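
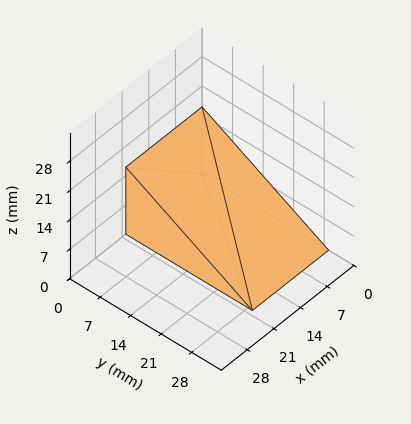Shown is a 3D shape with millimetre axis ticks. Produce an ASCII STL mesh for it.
Reading the render: the shape is a wedge (ramp): 20 × 29 mm base, rising to 16 mm along the y=0 edge and sloping linearly to z=0 at y=29 (dimensions read to the nearest mm from the axis ticks). For the STL, each face is triangulated and given an outward normal.

solid part
  facet normal 0.0000 0.0000 -1.0000
    outer loop
      vertex 20.000 29.000 0.000
      vertex 20.000 0.000 0.000
      vertex 0.000 0.000 0.000
    endloop
  endfacet
  facet normal 0.0000 0.0000 -1.0000
    outer loop
      vertex 0.000 29.000 0.000
      vertex 20.000 29.000 0.000
      vertex 0.000 0.000 0.000
    endloop
  endfacet
  facet normal 0.0000 -1.0000 0.0000
    outer loop
      vertex 0.000 0.000 0.000
      vertex 20.000 0.000 0.000
      vertex 20.000 0.000 16.000
    endloop
  endfacet
  facet normal 0.0000 -1.0000 0.0000
    outer loop
      vertex 0.000 0.000 0.000
      vertex 20.000 0.000 16.000
      vertex 0.000 0.000 16.000
    endloop
  endfacet
  facet normal 0.0000 0.4831 0.8756
    outer loop
      vertex 0.000 0.000 16.000
      vertex 20.000 0.000 16.000
      vertex 20.000 29.000 0.000
    endloop
  endfacet
  facet normal 0.0000 0.4831 0.8756
    outer loop
      vertex 0.000 0.000 16.000
      vertex 20.000 29.000 0.000
      vertex 0.000 29.000 0.000
    endloop
  endfacet
  facet normal -1.0000 0.0000 0.0000
    outer loop
      vertex 0.000 0.000 16.000
      vertex 0.000 29.000 0.000
      vertex 0.000 0.000 0.000
    endloop
  endfacet
  facet normal 1.0000 0.0000 0.0000
    outer loop
      vertex 20.000 0.000 0.000
      vertex 20.000 29.000 0.000
      vertex 20.000 0.000 16.000
    endloop
  endfacet
endsolid part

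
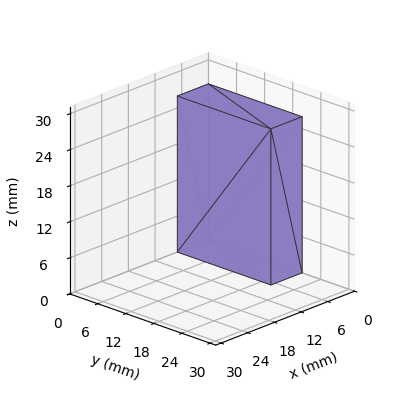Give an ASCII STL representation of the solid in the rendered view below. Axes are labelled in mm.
Reading the render: the shape is a rectangular box, roughly 7 × 20 mm footprint and 26 mm tall (dimensions read to the nearest mm from the axis ticks). For the STL, each face is triangulated and given an outward normal.

solid part
  facet normal 0.0000 0.0000 -1.0000
    outer loop
      vertex 7.00 20.00 0.00
      vertex 7.00 0.00 0.00
      vertex 0.00 0.00 0.00
    endloop
  endfacet
  facet normal 0.0000 0.0000 -1.0000
    outer loop
      vertex 0.00 20.00 0.00
      vertex 7.00 20.00 0.00
      vertex 0.00 0.00 0.00
    endloop
  endfacet
  facet normal 0.0000 0.0000 1.0000
    outer loop
      vertex 0.00 0.00 26.00
      vertex 7.00 0.00 26.00
      vertex 7.00 20.00 26.00
    endloop
  endfacet
  facet normal 0.0000 0.0000 1.0000
    outer loop
      vertex 0.00 0.00 26.00
      vertex 7.00 20.00 26.00
      vertex 0.00 20.00 26.00
    endloop
  endfacet
  facet normal 0.0000 -1.0000 0.0000
    outer loop
      vertex 0.00 0.00 0.00
      vertex 7.00 0.00 0.00
      vertex 7.00 0.00 26.00
    endloop
  endfacet
  facet normal 0.0000 -1.0000 0.0000
    outer loop
      vertex 0.00 0.00 0.00
      vertex 7.00 0.00 26.00
      vertex 0.00 0.00 26.00
    endloop
  endfacet
  facet normal 0.0000 1.0000 0.0000
    outer loop
      vertex 7.00 20.00 26.00
      vertex 7.00 20.00 0.00
      vertex 0.00 20.00 0.00
    endloop
  endfacet
  facet normal 0.0000 1.0000 0.0000
    outer loop
      vertex 0.00 20.00 26.00
      vertex 7.00 20.00 26.00
      vertex 0.00 20.00 0.00
    endloop
  endfacet
  facet normal -1.0000 0.0000 0.0000
    outer loop
      vertex 0.00 20.00 26.00
      vertex 0.00 20.00 0.00
      vertex 0.00 0.00 0.00
    endloop
  endfacet
  facet normal -1.0000 0.0000 0.0000
    outer loop
      vertex 0.00 0.00 26.00
      vertex 0.00 20.00 26.00
      vertex 0.00 0.00 0.00
    endloop
  endfacet
  facet normal 1.0000 0.0000 0.0000
    outer loop
      vertex 7.00 0.00 0.00
      vertex 7.00 20.00 0.00
      vertex 7.00 20.00 26.00
    endloop
  endfacet
  facet normal 1.0000 0.0000 0.0000
    outer loop
      vertex 7.00 0.00 0.00
      vertex 7.00 20.00 26.00
      vertex 7.00 0.00 26.00
    endloop
  endfacet
endsolid part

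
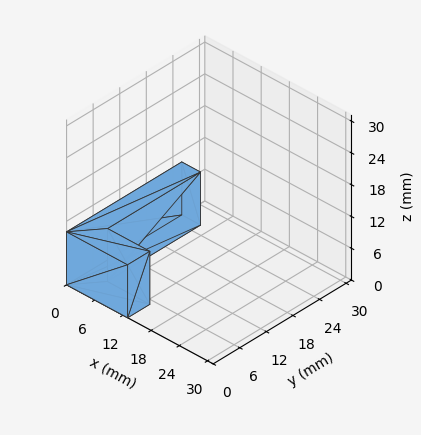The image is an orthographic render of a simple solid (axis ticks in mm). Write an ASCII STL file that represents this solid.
Reading the render: the shape is an L-shaped prism: outer 13 × 26 mm, arm thicknesses ≈ 5 mm (horizontal) and 4 mm (vertical), extruded 10 mm in z (dimensions read to the nearest mm from the axis ticks). For the STL, each face is triangulated and given an outward normal.

solid part
  facet normal 0.0000 0.0000 -1.0000
    outer loop
      vertex 13.00 5.00 0.00
      vertex 13.00 0.00 0.00
      vertex 0.00 0.00 0.00
    endloop
  endfacet
  facet normal 0.0000 0.0000 -1.0000
    outer loop
      vertex 4.00 5.00 0.00
      vertex 13.00 5.00 0.00
      vertex 0.00 0.00 0.00
    endloop
  endfacet
  facet normal 0.0000 0.0000 -1.0000
    outer loop
      vertex 4.00 26.00 0.00
      vertex 4.00 5.00 0.00
      vertex 0.00 0.00 0.00
    endloop
  endfacet
  facet normal 0.0000 0.0000 -1.0000
    outer loop
      vertex 0.00 26.00 0.00
      vertex 4.00 26.00 0.00
      vertex 0.00 0.00 0.00
    endloop
  endfacet
  facet normal 0.0000 0.0000 1.0000
    outer loop
      vertex 0.00 0.00 10.00
      vertex 13.00 0.00 10.00
      vertex 13.00 5.00 10.00
    endloop
  endfacet
  facet normal 0.0000 0.0000 1.0000
    outer loop
      vertex 0.00 0.00 10.00
      vertex 13.00 5.00 10.00
      vertex 4.00 5.00 10.00
    endloop
  endfacet
  facet normal 0.0000 0.0000 1.0000
    outer loop
      vertex 0.00 0.00 10.00
      vertex 4.00 5.00 10.00
      vertex 4.00 26.00 10.00
    endloop
  endfacet
  facet normal 0.0000 0.0000 1.0000
    outer loop
      vertex 0.00 0.00 10.00
      vertex 4.00 26.00 10.00
      vertex 0.00 26.00 10.00
    endloop
  endfacet
  facet normal 0.0000 -1.0000 0.0000
    outer loop
      vertex 0.00 0.00 0.00
      vertex 13.00 0.00 0.00
      vertex 13.00 0.00 10.00
    endloop
  endfacet
  facet normal 0.0000 -1.0000 0.0000
    outer loop
      vertex 0.00 0.00 0.00
      vertex 13.00 0.00 10.00
      vertex 0.00 0.00 10.00
    endloop
  endfacet
  facet normal 1.0000 0.0000 0.0000
    outer loop
      vertex 13.00 0.00 0.00
      vertex 13.00 5.00 0.00
      vertex 13.00 5.00 10.00
    endloop
  endfacet
  facet normal 1.0000 0.0000 0.0000
    outer loop
      vertex 13.00 0.00 0.00
      vertex 13.00 5.00 10.00
      vertex 13.00 0.00 10.00
    endloop
  endfacet
  facet normal 0.0000 1.0000 0.0000
    outer loop
      vertex 13.00 5.00 0.00
      vertex 4.00 5.00 0.00
      vertex 4.00 5.00 10.00
    endloop
  endfacet
  facet normal 0.0000 1.0000 0.0000
    outer loop
      vertex 13.00 5.00 0.00
      vertex 4.00 5.00 10.00
      vertex 13.00 5.00 10.00
    endloop
  endfacet
  facet normal 1.0000 0.0000 0.0000
    outer loop
      vertex 4.00 5.00 0.00
      vertex 4.00 26.00 0.00
      vertex 4.00 26.00 10.00
    endloop
  endfacet
  facet normal 1.0000 0.0000 0.0000
    outer loop
      vertex 4.00 5.00 0.00
      vertex 4.00 26.00 10.00
      vertex 4.00 5.00 10.00
    endloop
  endfacet
  facet normal 0.0000 1.0000 0.0000
    outer loop
      vertex 4.00 26.00 0.00
      vertex 0.00 26.00 0.00
      vertex 0.00 26.00 10.00
    endloop
  endfacet
  facet normal 0.0000 1.0000 0.0000
    outer loop
      vertex 4.00 26.00 0.00
      vertex 0.00 26.00 10.00
      vertex 4.00 26.00 10.00
    endloop
  endfacet
  facet normal -1.0000 0.0000 0.0000
    outer loop
      vertex 0.00 26.00 0.00
      vertex 0.00 0.00 0.00
      vertex 0.00 0.00 10.00
    endloop
  endfacet
  facet normal -1.0000 0.0000 0.0000
    outer loop
      vertex 0.00 26.00 0.00
      vertex 0.00 0.00 10.00
      vertex 0.00 26.00 10.00
    endloop
  endfacet
endsolid part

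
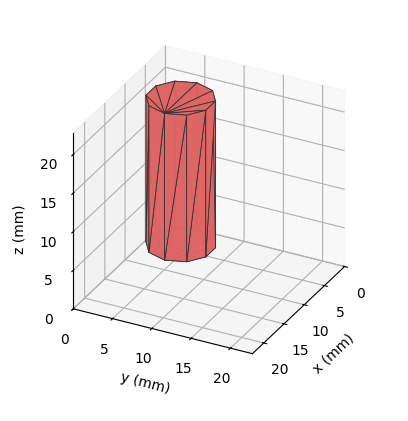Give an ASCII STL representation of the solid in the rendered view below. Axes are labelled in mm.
Reading the render: the shape is a regular 10-sided prism (a cylinder approximated with 10 flat sides), circumscribed radius ≈ 4 mm, height ≈ 19 mm (dimensions read to the nearest mm from the axis ticks). For the STL, each face is triangulated and given an outward normal.

solid part
  facet normal 0.0000 0.0000 -1.0000
    outer loop
      vertex 5.2 7.8 0.0
      vertex 7.2 6.4 0.0
      vertex 8.0 4.0 0.0
    endloop
  endfacet
  facet normal 0.0000 0.0000 -1.0000
    outer loop
      vertex 2.8 7.8 0.0
      vertex 5.2 7.8 0.0
      vertex 8.0 4.0 0.0
    endloop
  endfacet
  facet normal 0.0000 0.0000 -1.0000
    outer loop
      vertex 0.8 6.4 0.0
      vertex 2.8 7.8 0.0
      vertex 8.0 4.0 0.0
    endloop
  endfacet
  facet normal 0.0000 0.0000 -1.0000
    outer loop
      vertex 0.0 4.0 0.0
      vertex 0.8 6.4 0.0
      vertex 8.0 4.0 0.0
    endloop
  endfacet
  facet normal 0.0000 0.0000 -1.0000
    outer loop
      vertex 0.8 1.6 0.0
      vertex 0.0 4.0 0.0
      vertex 8.0 4.0 0.0
    endloop
  endfacet
  facet normal 0.0000 0.0000 -1.0000
    outer loop
      vertex 2.8 0.2 0.0
      vertex 0.8 1.6 0.0
      vertex 8.0 4.0 0.0
    endloop
  endfacet
  facet normal 0.0000 0.0000 -1.0000
    outer loop
      vertex 5.2 0.2 0.0
      vertex 2.8 0.2 0.0
      vertex 8.0 4.0 0.0
    endloop
  endfacet
  facet normal 0.0000 0.0000 -1.0000
    outer loop
      vertex 7.2 1.6 0.0
      vertex 5.2 0.2 0.0
      vertex 8.0 4.0 0.0
    endloop
  endfacet
  facet normal 0.0000 0.0000 1.0000
    outer loop
      vertex 8.0 4.0 19.0
      vertex 7.2 6.4 19.0
      vertex 5.2 7.8 19.0
    endloop
  endfacet
  facet normal 0.0000 0.0000 1.0000
    outer loop
      vertex 8.0 4.0 19.0
      vertex 5.2 7.8 19.0
      vertex 2.8 7.8 19.0
    endloop
  endfacet
  facet normal 0.0000 0.0000 1.0000
    outer loop
      vertex 8.0 4.0 19.0
      vertex 2.8 7.8 19.0
      vertex 0.8 6.4 19.0
    endloop
  endfacet
  facet normal 0.0000 0.0000 1.0000
    outer loop
      vertex 8.0 4.0 19.0
      vertex 0.8 6.4 19.0
      vertex 0.0 4.0 19.0
    endloop
  endfacet
  facet normal 0.0000 0.0000 1.0000
    outer loop
      vertex 8.0 4.0 19.0
      vertex 0.0 4.0 19.0
      vertex 0.8 1.6 19.0
    endloop
  endfacet
  facet normal 0.0000 0.0000 1.0000
    outer loop
      vertex 8.0 4.0 19.0
      vertex 0.8 1.6 19.0
      vertex 2.8 0.2 19.0
    endloop
  endfacet
  facet normal 0.0000 0.0000 1.0000
    outer loop
      vertex 8.0 4.0 19.0
      vertex 2.8 0.2 19.0
      vertex 5.2 0.2 19.0
    endloop
  endfacet
  facet normal 0.0000 0.0000 1.0000
    outer loop
      vertex 8.0 4.0 19.0
      vertex 5.2 0.2 19.0
      vertex 7.2 1.6 19.0
    endloop
  endfacet
  facet normal 0.9487 0.3162 0.0000
    outer loop
      vertex 8.0 4.0 0.0
      vertex 7.2 6.4 0.0
      vertex 7.2 6.4 19.0
    endloop
  endfacet
  facet normal 0.9487 0.3162 0.0000
    outer loop
      vertex 8.0 4.0 0.0
      vertex 7.2 6.4 19.0
      vertex 8.0 4.0 19.0
    endloop
  endfacet
  facet normal 0.5735 0.8192 0.0000
    outer loop
      vertex 7.2 6.4 0.0
      vertex 5.2 7.8 0.0
      vertex 5.2 7.8 19.0
    endloop
  endfacet
  facet normal 0.5735 0.8192 0.0000
    outer loop
      vertex 7.2 6.4 0.0
      vertex 5.2 7.8 19.0
      vertex 7.2 6.4 19.0
    endloop
  endfacet
  facet normal 0.0000 1.0000 0.0000
    outer loop
      vertex 5.2 7.8 0.0
      vertex 2.8 7.8 0.0
      vertex 2.8 7.8 19.0
    endloop
  endfacet
  facet normal 0.0000 1.0000 0.0000
    outer loop
      vertex 5.2 7.8 0.0
      vertex 2.8 7.8 19.0
      vertex 5.2 7.8 19.0
    endloop
  endfacet
  facet normal -0.5735 0.8192 0.0000
    outer loop
      vertex 2.8 7.8 0.0
      vertex 0.8 6.4 0.0
      vertex 0.8 6.4 19.0
    endloop
  endfacet
  facet normal -0.5735 0.8192 0.0000
    outer loop
      vertex 2.8 7.8 0.0
      vertex 0.8 6.4 19.0
      vertex 2.8 7.8 19.0
    endloop
  endfacet
  facet normal -0.9487 0.3162 0.0000
    outer loop
      vertex 0.8 6.4 0.0
      vertex 0.0 4.0 0.0
      vertex 0.0 4.0 19.0
    endloop
  endfacet
  facet normal -0.9487 0.3162 0.0000
    outer loop
      vertex 0.8 6.4 0.0
      vertex 0.0 4.0 19.0
      vertex 0.8 6.4 19.0
    endloop
  endfacet
  facet normal -0.9487 -0.3162 0.0000
    outer loop
      vertex 0.0 4.0 0.0
      vertex 0.8 1.6 0.0
      vertex 0.8 1.6 19.0
    endloop
  endfacet
  facet normal -0.9487 -0.3162 0.0000
    outer loop
      vertex 0.0 4.0 0.0
      vertex 0.8 1.6 19.0
      vertex 0.0 4.0 19.0
    endloop
  endfacet
  facet normal -0.5735 -0.8192 0.0000
    outer loop
      vertex 0.8 1.6 0.0
      vertex 2.8 0.2 0.0
      vertex 2.8 0.2 19.0
    endloop
  endfacet
  facet normal -0.5735 -0.8192 0.0000
    outer loop
      vertex 0.8 1.6 0.0
      vertex 2.8 0.2 19.0
      vertex 0.8 1.6 19.0
    endloop
  endfacet
  facet normal 0.0000 -1.0000 0.0000
    outer loop
      vertex 2.8 0.2 0.0
      vertex 5.2 0.2 0.0
      vertex 5.2 0.2 19.0
    endloop
  endfacet
  facet normal 0.0000 -1.0000 0.0000
    outer loop
      vertex 2.8 0.2 0.0
      vertex 5.2 0.2 19.0
      vertex 2.8 0.2 19.0
    endloop
  endfacet
  facet normal 0.5735 -0.8192 0.0000
    outer loop
      vertex 5.2 0.2 0.0
      vertex 7.2 1.6 0.0
      vertex 7.2 1.6 19.0
    endloop
  endfacet
  facet normal 0.5735 -0.8192 0.0000
    outer loop
      vertex 5.2 0.2 0.0
      vertex 7.2 1.6 19.0
      vertex 5.2 0.2 19.0
    endloop
  endfacet
  facet normal 0.9487 -0.3162 0.0000
    outer loop
      vertex 7.2 1.6 0.0
      vertex 8.0 4.0 0.0
      vertex 8.0 4.0 19.0
    endloop
  endfacet
  facet normal 0.9487 -0.3162 0.0000
    outer loop
      vertex 7.2 1.6 0.0
      vertex 8.0 4.0 19.0
      vertex 7.2 1.6 19.0
    endloop
  endfacet
endsolid part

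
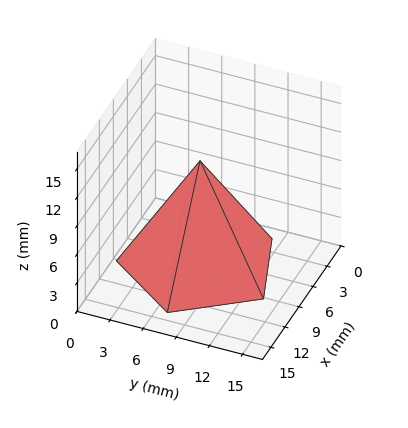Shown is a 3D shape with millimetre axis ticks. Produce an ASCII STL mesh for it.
Reading the render: the shape is a regular 5-sided pyramid, base circumscribed radius ≈ 7 mm, apex at z ≈ 11 mm (dimensions read to the nearest mm from the axis ticks). For the STL, each face is triangulated and given an outward normal.

solid part
  facet normal 0.0000 0.0000 -1.0000
    outer loop
      vertex 1.337 11.114 0.000
      vertex 9.163 13.657 0.000
      vertex 14.000 7.000 0.000
    endloop
  endfacet
  facet normal 0.0000 0.0000 -1.0000
    outer loop
      vertex 1.337 2.886 0.000
      vertex 1.337 11.114 0.000
      vertex 14.000 7.000 0.000
    endloop
  endfacet
  facet normal 0.0000 0.0000 -1.0000
    outer loop
      vertex 9.163 0.343 0.000
      vertex 1.337 2.886 0.000
      vertex 14.000 7.000 0.000
    endloop
  endfacet
  facet normal 0.7193 0.5226 0.4577
    outer loop
      vertex 14.000 7.000 0.000
      vertex 9.163 13.657 0.000
      vertex 7.000 7.000 11.000
    endloop
  endfacet
  facet normal -0.2748 0.8456 0.4577
    outer loop
      vertex 9.163 13.657 0.000
      vertex 1.337 11.114 0.000
      vertex 7.000 7.000 11.000
    endloop
  endfacet
  facet normal -0.8891 0.0000 0.4577
    outer loop
      vertex 1.337 11.114 0.000
      vertex 1.337 2.886 0.000
      vertex 7.000 7.000 11.000
    endloop
  endfacet
  facet normal -0.2748 -0.8456 0.4577
    outer loop
      vertex 1.337 2.886 0.000
      vertex 9.163 0.343 0.000
      vertex 7.000 7.000 11.000
    endloop
  endfacet
  facet normal 0.7193 -0.5226 0.4577
    outer loop
      vertex 9.163 0.343 0.000
      vertex 14.000 7.000 0.000
      vertex 7.000 7.000 11.000
    endloop
  endfacet
endsolid part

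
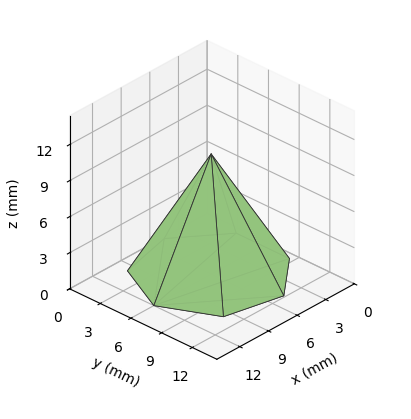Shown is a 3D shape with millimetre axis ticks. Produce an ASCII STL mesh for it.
Reading the render: the shape is a regular 7-sided pyramid, base circumscribed radius ≈ 6 mm, apex at z ≈ 10 mm (dimensions read to the nearest mm from the axis ticks). For the STL, each face is triangulated and given an outward normal.

solid part
  facet normal 0.0000 0.0000 -1.0000
    outer loop
      vertex 4.66 11.85 0.00
      vertex 9.74 10.69 0.00
      vertex 12.00 6.00 0.00
    endloop
  endfacet
  facet normal 0.0000 0.0000 -1.0000
    outer loop
      vertex 0.59 8.60 0.00
      vertex 4.66 11.85 0.00
      vertex 12.00 6.00 0.00
    endloop
  endfacet
  facet normal 0.0000 0.0000 -1.0000
    outer loop
      vertex 0.59 3.40 0.00
      vertex 0.59 8.60 0.00
      vertex 12.00 6.00 0.00
    endloop
  endfacet
  facet normal 0.0000 0.0000 -1.0000
    outer loop
      vertex 4.66 0.15 0.00
      vertex 0.59 3.40 0.00
      vertex 12.00 6.00 0.00
    endloop
  endfacet
  facet normal 0.0000 0.0000 -1.0000
    outer loop
      vertex 9.74 1.31 0.00
      vertex 4.66 0.15 0.00
      vertex 12.00 6.00 0.00
    endloop
  endfacet
  facet normal 0.7925 0.3819 0.4755
    outer loop
      vertex 12.00 6.00 0.00
      vertex 9.74 10.69 0.00
      vertex 6.00 6.00 10.00
    endloop
  endfacet
  facet normal 0.1958 0.8576 0.4755
    outer loop
      vertex 9.74 10.69 0.00
      vertex 4.66 11.85 0.00
      vertex 6.00 6.00 10.00
    endloop
  endfacet
  facet normal -0.5489 0.6874 0.4757
    outer loop
      vertex 4.66 11.85 0.00
      vertex 0.59 8.60 0.00
      vertex 6.00 6.00 10.00
    endloop
  endfacet
  facet normal -0.8795 0.0000 0.4758
    outer loop
      vertex 0.59 8.60 0.00
      vertex 0.59 3.40 0.00
      vertex 6.00 6.00 10.00
    endloop
  endfacet
  facet normal -0.5489 -0.6874 0.4757
    outer loop
      vertex 0.59 3.40 0.00
      vertex 4.66 0.15 0.00
      vertex 6.00 6.00 10.00
    endloop
  endfacet
  facet normal 0.1958 -0.8576 0.4755
    outer loop
      vertex 4.66 0.15 0.00
      vertex 9.74 1.31 0.00
      vertex 6.00 6.00 10.00
    endloop
  endfacet
  facet normal 0.7925 -0.3819 0.4755
    outer loop
      vertex 9.74 1.31 0.00
      vertex 12.00 6.00 0.00
      vertex 6.00 6.00 10.00
    endloop
  endfacet
endsolid part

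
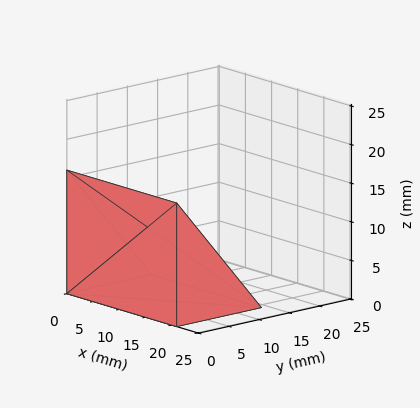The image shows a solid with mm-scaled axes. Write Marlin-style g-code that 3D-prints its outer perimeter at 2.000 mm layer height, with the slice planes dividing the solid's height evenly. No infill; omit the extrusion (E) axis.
Reading the render: the shape is a wedge (ramp): 21 × 14 mm base, rising to 16 mm along the y=0 edge and sloping linearly to z=0 at y=14 (dimensions read to the nearest mm from the axis ticks). For the g-code, the solid's height is divided into equal slices at the stated Δz and each level perimeter traced with G1 moves after a G0 lift.

; perimeter-only toolpath
G21 ; units = mm
G90 ; absolute positioning
G28 ; home
; layer 1
G0 Z2.000
G0 X0.000 Y0.000
G1 X21.000 Y0.000
G1 X21.000 Y12.250
G1 X0.000 Y12.250
G1 X0.000 Y0.000
; layer 2
G0 Z4.000
G0 X0.000 Y0.000
G1 X21.000 Y0.000
G1 X21.000 Y10.500
G1 X0.000 Y10.500
G1 X0.000 Y0.000
; layer 3
G0 Z6.000
G0 X0.000 Y0.000
G1 X21.000 Y0.000
G1 X21.000 Y8.750
G1 X0.000 Y8.750
G1 X0.000 Y0.000
; layer 4
G0 Z8.000
G0 X0.000 Y0.000
G1 X21.000 Y0.000
G1 X21.000 Y7.000
G1 X0.000 Y7.000
G1 X0.000 Y0.000
; layer 5
G0 Z10.000
G0 X0.000 Y0.000
G1 X21.000 Y0.000
G1 X21.000 Y5.250
G1 X0.000 Y5.250
G1 X0.000 Y0.000
; layer 6
G0 Z12.000
G0 X0.000 Y0.000
G1 X21.000 Y0.000
G1 X21.000 Y3.500
G1 X0.000 Y3.500
G1 X0.000 Y0.000
; layer 7
G0 Z14.000
G0 X0.000 Y0.000
G1 X21.000 Y0.000
G1 X21.000 Y1.750
G1 X0.000 Y1.750
G1 X0.000 Y0.000
M2 ; end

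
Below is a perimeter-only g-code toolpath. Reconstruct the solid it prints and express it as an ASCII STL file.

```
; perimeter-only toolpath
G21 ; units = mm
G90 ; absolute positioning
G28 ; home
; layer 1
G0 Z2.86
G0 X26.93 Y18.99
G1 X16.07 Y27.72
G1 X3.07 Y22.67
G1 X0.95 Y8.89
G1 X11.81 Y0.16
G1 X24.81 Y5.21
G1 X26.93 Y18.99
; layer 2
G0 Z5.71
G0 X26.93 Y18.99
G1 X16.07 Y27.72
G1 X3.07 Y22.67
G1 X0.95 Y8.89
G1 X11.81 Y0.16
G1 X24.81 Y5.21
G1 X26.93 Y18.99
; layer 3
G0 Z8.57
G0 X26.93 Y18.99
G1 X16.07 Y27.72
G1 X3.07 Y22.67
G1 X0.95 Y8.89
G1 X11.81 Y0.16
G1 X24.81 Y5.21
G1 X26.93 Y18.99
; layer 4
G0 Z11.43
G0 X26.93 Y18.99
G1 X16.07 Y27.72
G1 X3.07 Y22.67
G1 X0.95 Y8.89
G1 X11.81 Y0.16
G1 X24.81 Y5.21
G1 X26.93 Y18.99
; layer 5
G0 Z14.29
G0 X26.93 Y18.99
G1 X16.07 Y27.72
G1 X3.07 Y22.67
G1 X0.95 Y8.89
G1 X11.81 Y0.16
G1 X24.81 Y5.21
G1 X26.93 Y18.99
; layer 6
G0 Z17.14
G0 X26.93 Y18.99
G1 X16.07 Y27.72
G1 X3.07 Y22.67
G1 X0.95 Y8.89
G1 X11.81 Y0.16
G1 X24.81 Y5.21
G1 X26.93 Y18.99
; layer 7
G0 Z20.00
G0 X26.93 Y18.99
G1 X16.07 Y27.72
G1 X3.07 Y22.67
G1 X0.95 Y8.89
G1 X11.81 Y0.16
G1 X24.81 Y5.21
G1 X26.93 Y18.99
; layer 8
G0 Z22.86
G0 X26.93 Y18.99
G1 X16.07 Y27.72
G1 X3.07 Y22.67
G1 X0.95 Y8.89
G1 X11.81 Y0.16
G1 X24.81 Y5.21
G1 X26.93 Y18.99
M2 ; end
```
solid part
  facet normal 0.0000 0.0000 -1.0000
    outer loop
      vertex 3.07 22.67 0.00
      vertex 16.07 27.72 0.00
      vertex 26.93 18.99 0.00
    endloop
  endfacet
  facet normal 0.0000 0.0000 -1.0000
    outer loop
      vertex 0.95 8.89 0.00
      vertex 3.07 22.67 0.00
      vertex 26.93 18.99 0.00
    endloop
  endfacet
  facet normal 0.0000 0.0000 -1.0000
    outer loop
      vertex 11.81 0.16 0.00
      vertex 0.95 8.89 0.00
      vertex 26.93 18.99 0.00
    endloop
  endfacet
  facet normal 0.0000 0.0000 -1.0000
    outer loop
      vertex 24.81 5.21 0.00
      vertex 11.81 0.16 0.00
      vertex 26.93 18.99 0.00
    endloop
  endfacet
  facet normal 0.0000 0.0000 1.0000
    outer loop
      vertex 26.93 18.99 22.86
      vertex 16.07 27.72 22.86
      vertex 3.07 22.67 22.86
    endloop
  endfacet
  facet normal 0.0000 0.0000 1.0000
    outer loop
      vertex 26.93 18.99 22.86
      vertex 3.07 22.67 22.86
      vertex 0.95 8.89 22.86
    endloop
  endfacet
  facet normal 0.0000 0.0000 1.0000
    outer loop
      vertex 26.93 18.99 22.86
      vertex 0.95 8.89 22.86
      vertex 11.81 0.16 22.86
    endloop
  endfacet
  facet normal 0.0000 0.0000 1.0000
    outer loop
      vertex 26.93 18.99 22.86
      vertex 11.81 0.16 22.86
      vertex 24.81 5.21 22.86
    endloop
  endfacet
  facet normal 0.6265 0.7794 0.0000
    outer loop
      vertex 26.93 18.99 0.00
      vertex 16.07 27.72 0.00
      vertex 16.07 27.72 22.86
    endloop
  endfacet
  facet normal 0.6265 0.7794 0.0000
    outer loop
      vertex 26.93 18.99 0.00
      vertex 16.07 27.72 22.86
      vertex 26.93 18.99 22.86
    endloop
  endfacet
  facet normal -0.3621 0.9321 0.0000
    outer loop
      vertex 16.07 27.72 0.00
      vertex 3.07 22.67 0.00
      vertex 3.07 22.67 22.86
    endloop
  endfacet
  facet normal -0.3621 0.9321 0.0000
    outer loop
      vertex 16.07 27.72 0.00
      vertex 3.07 22.67 22.86
      vertex 16.07 27.72 22.86
    endloop
  endfacet
  facet normal -0.9884 0.1521 0.0000
    outer loop
      vertex 3.07 22.67 0.00
      vertex 0.95 8.89 0.00
      vertex 0.95 8.89 22.86
    endloop
  endfacet
  facet normal -0.9884 0.1521 0.0000
    outer loop
      vertex 3.07 22.67 0.00
      vertex 0.95 8.89 22.86
      vertex 3.07 22.67 22.86
    endloop
  endfacet
  facet normal -0.6265 -0.7794 0.0000
    outer loop
      vertex 0.95 8.89 0.00
      vertex 11.81 0.16 0.00
      vertex 11.81 0.16 22.86
    endloop
  endfacet
  facet normal -0.6265 -0.7794 0.0000
    outer loop
      vertex 0.95 8.89 0.00
      vertex 11.81 0.16 22.86
      vertex 0.95 8.89 22.86
    endloop
  endfacet
  facet normal 0.3621 -0.9321 0.0000
    outer loop
      vertex 11.81 0.16 0.00
      vertex 24.81 5.21 0.00
      vertex 24.81 5.21 22.86
    endloop
  endfacet
  facet normal 0.3621 -0.9321 0.0000
    outer loop
      vertex 11.81 0.16 0.00
      vertex 24.81 5.21 22.86
      vertex 11.81 0.16 22.86
    endloop
  endfacet
  facet normal 0.9884 -0.1521 0.0000
    outer loop
      vertex 24.81 5.21 0.00
      vertex 26.93 18.99 0.00
      vertex 26.93 18.99 22.86
    endloop
  endfacet
  facet normal 0.9884 -0.1521 0.0000
    outer loop
      vertex 24.81 5.21 0.00
      vertex 26.93 18.99 22.86
      vertex 24.81 5.21 22.86
    endloop
  endfacet
endsolid part

The G0 Z moves step by Δz≈2.86 mm. Every layer's G1 loop is the same polygon, so the solid is a straight extrusion of it from z=0 to z≈22.9. Closing with flat bottom and top caps and triangulating gives 20 facets — a regular 6-sided prism (a cylinder approximated with 6 flat sides), circumscribed radius ≈ 13.9 mm, height ≈ 22.9 mm.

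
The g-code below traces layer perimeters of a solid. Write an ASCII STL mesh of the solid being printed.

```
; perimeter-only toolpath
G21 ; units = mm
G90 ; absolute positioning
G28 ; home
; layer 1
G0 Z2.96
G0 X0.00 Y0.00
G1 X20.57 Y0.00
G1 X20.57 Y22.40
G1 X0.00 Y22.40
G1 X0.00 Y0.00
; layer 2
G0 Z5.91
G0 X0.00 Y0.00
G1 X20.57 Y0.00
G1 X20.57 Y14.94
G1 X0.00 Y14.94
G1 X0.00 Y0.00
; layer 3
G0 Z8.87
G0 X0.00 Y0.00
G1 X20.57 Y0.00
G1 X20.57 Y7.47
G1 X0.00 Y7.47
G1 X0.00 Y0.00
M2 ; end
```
solid part
  facet normal 0.0000 0.0000 -1.0000
    outer loop
      vertex 20.57 29.87 0.00
      vertex 20.57 0.00 0.00
      vertex 0.00 0.00 0.00
    endloop
  endfacet
  facet normal 0.0000 0.0000 -1.0000
    outer loop
      vertex 0.00 29.87 0.00
      vertex 20.57 29.87 0.00
      vertex 0.00 0.00 0.00
    endloop
  endfacet
  facet normal 0.0000 -1.0000 0.0000
    outer loop
      vertex 0.00 0.00 0.00
      vertex 20.57 0.00 0.00
      vertex 20.57 0.00 11.82
    endloop
  endfacet
  facet normal 0.0000 -1.0000 0.0000
    outer loop
      vertex 0.00 0.00 0.00
      vertex 20.57 0.00 11.82
      vertex 0.00 0.00 11.82
    endloop
  endfacet
  facet normal 0.0000 0.3680 0.9298
    outer loop
      vertex 0.00 0.00 11.82
      vertex 20.57 0.00 11.82
      vertex 20.57 29.87 0.00
    endloop
  endfacet
  facet normal 0.0000 0.3680 0.9298
    outer loop
      vertex 0.00 0.00 11.82
      vertex 20.57 29.87 0.00
      vertex 0.00 29.87 0.00
    endloop
  endfacet
  facet normal -1.0000 0.0000 0.0000
    outer loop
      vertex 0.00 0.00 11.82
      vertex 0.00 29.87 0.00
      vertex 0.00 0.00 0.00
    endloop
  endfacet
  facet normal 1.0000 0.0000 0.0000
    outer loop
      vertex 20.57 0.00 0.00
      vertex 20.57 29.87 0.00
      vertex 20.57 0.00 11.82
    endloop
  endfacet
endsolid part

The G0 Z moves step by Δz≈2.96 mm. The G1 loops shrink linearly with z, so the solid tapers from its base footprint up to z≈11.8. Closing with a flat bottom cap and the tapered top and triangulating gives 8 facets — a wedge (ramp): 20.6 × 29.9 mm base, rising to 11.8 mm along the y=0 edge and sloping linearly to z=0 at y=29.9.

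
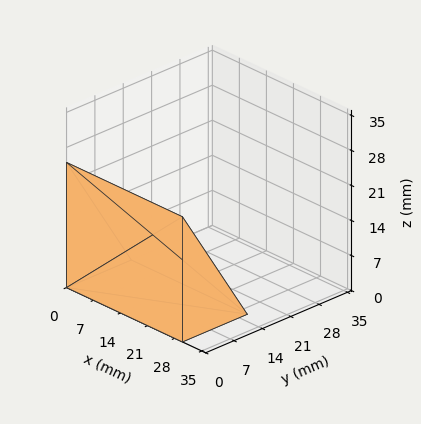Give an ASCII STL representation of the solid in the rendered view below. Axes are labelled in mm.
Reading the render: the shape is a wedge (ramp): 30 × 16 mm base, rising to 25 mm along the y=0 edge and sloping linearly to z=0 at y=16 (dimensions read to the nearest mm from the axis ticks). For the STL, each face is triangulated and given an outward normal.

solid part
  facet normal 0.0000 0.0000 -1.0000
    outer loop
      vertex 30.000 16.000 0.000
      vertex 30.000 0.000 0.000
      vertex 0.000 0.000 0.000
    endloop
  endfacet
  facet normal 0.0000 0.0000 -1.0000
    outer loop
      vertex 0.000 16.000 0.000
      vertex 30.000 16.000 0.000
      vertex 0.000 0.000 0.000
    endloop
  endfacet
  facet normal 0.0000 -1.0000 0.0000
    outer loop
      vertex 0.000 0.000 0.000
      vertex 30.000 0.000 0.000
      vertex 30.000 0.000 25.000
    endloop
  endfacet
  facet normal 0.0000 -1.0000 0.0000
    outer loop
      vertex 0.000 0.000 0.000
      vertex 30.000 0.000 25.000
      vertex 0.000 0.000 25.000
    endloop
  endfacet
  facet normal 0.0000 0.8423 0.5391
    outer loop
      vertex 0.000 0.000 25.000
      vertex 30.000 0.000 25.000
      vertex 30.000 16.000 0.000
    endloop
  endfacet
  facet normal 0.0000 0.8423 0.5391
    outer loop
      vertex 0.000 0.000 25.000
      vertex 30.000 16.000 0.000
      vertex 0.000 16.000 0.000
    endloop
  endfacet
  facet normal -1.0000 0.0000 0.0000
    outer loop
      vertex 0.000 0.000 25.000
      vertex 0.000 16.000 0.000
      vertex 0.000 0.000 0.000
    endloop
  endfacet
  facet normal 1.0000 0.0000 0.0000
    outer loop
      vertex 30.000 0.000 0.000
      vertex 30.000 16.000 0.000
      vertex 30.000 0.000 25.000
    endloop
  endfacet
endsolid part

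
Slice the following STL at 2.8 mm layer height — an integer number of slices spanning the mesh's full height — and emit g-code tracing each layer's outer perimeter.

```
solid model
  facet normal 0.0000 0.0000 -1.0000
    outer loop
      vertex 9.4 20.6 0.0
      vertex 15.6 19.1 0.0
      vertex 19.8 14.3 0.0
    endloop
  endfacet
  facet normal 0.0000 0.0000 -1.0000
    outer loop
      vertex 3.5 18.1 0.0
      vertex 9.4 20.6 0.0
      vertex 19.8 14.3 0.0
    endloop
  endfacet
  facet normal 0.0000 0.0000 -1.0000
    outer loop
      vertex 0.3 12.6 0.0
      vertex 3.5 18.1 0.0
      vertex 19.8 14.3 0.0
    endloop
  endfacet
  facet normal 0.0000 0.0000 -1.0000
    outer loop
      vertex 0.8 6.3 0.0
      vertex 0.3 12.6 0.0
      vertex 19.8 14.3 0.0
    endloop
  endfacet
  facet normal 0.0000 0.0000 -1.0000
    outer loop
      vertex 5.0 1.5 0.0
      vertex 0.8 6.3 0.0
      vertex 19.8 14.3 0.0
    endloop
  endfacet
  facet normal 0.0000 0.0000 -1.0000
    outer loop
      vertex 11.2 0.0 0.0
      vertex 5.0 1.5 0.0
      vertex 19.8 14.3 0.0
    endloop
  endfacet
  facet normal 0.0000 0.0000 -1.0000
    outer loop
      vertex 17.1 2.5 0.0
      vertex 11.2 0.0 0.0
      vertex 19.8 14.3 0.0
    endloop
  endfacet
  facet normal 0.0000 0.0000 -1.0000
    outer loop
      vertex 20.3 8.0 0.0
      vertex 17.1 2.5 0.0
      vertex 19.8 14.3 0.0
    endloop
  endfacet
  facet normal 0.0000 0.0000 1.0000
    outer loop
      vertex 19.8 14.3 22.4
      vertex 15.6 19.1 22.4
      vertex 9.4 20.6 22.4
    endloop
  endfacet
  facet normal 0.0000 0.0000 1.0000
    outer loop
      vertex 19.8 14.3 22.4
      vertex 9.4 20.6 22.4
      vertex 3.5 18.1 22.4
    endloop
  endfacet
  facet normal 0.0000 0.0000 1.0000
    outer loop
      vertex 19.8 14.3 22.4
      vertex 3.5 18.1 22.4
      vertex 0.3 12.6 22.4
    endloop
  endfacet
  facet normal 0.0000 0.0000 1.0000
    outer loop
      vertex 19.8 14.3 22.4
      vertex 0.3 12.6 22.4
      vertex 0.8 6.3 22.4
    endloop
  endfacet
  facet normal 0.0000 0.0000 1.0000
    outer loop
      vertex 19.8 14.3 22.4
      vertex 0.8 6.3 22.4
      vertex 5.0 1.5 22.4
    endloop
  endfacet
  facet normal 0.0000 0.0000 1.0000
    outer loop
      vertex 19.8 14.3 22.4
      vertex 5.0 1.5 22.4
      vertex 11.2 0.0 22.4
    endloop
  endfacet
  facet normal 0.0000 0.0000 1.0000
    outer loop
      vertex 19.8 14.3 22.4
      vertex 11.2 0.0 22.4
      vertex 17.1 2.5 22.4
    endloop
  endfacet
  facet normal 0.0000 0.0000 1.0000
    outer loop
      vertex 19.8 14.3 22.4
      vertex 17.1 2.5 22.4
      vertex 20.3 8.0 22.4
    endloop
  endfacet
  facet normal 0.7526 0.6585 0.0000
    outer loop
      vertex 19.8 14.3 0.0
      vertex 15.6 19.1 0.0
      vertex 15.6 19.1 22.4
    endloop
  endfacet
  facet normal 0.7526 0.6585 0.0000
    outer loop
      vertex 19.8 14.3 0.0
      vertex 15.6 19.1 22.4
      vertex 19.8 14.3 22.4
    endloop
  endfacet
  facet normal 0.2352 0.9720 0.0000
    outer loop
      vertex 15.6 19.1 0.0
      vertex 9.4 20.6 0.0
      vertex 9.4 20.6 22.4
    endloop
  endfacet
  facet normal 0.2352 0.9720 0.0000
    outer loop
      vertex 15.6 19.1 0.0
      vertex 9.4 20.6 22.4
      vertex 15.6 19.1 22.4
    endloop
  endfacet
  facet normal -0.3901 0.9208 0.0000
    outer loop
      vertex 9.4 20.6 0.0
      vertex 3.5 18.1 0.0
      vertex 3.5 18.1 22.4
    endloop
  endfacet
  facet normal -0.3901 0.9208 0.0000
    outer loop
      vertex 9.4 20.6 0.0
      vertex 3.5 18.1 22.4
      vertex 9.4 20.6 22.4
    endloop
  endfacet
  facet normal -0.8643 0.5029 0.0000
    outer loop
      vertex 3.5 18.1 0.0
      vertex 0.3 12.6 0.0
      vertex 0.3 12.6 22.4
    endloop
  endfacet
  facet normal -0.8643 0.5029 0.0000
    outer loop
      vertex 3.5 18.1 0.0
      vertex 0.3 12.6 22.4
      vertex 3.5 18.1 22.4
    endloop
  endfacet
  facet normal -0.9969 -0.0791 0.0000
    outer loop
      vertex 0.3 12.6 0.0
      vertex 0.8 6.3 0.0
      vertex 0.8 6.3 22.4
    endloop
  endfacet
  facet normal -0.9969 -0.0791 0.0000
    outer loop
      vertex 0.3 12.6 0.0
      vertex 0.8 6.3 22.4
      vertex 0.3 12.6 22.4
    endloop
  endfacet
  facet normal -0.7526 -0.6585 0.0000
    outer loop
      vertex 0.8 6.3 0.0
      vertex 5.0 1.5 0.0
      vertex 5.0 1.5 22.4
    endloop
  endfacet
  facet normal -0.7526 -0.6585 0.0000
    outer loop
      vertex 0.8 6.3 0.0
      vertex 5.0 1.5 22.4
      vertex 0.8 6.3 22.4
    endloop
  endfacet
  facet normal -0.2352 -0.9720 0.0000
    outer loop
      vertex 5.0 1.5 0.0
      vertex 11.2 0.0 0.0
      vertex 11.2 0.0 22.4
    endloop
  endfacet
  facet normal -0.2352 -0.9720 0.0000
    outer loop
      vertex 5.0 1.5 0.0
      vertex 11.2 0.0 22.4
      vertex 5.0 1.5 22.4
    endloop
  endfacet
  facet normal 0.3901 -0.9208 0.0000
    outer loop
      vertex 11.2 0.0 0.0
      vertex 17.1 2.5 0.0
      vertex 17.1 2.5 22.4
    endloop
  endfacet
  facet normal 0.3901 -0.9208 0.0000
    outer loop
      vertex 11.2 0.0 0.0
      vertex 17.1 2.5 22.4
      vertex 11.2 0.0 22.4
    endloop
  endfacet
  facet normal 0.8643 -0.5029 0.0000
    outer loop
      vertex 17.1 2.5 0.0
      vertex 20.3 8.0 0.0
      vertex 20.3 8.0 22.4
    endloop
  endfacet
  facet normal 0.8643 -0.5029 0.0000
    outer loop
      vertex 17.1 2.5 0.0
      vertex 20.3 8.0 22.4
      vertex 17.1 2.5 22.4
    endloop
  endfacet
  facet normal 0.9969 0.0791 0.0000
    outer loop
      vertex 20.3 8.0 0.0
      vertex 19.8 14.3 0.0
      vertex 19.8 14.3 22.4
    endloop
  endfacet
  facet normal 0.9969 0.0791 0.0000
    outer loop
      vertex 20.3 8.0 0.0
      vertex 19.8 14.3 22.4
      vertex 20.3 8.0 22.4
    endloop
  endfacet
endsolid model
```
; perimeter-only toolpath
G21 ; units = mm
G90 ; absolute positioning
G28 ; home
; layer 1
G0 Z2.8
G0 X19.8 Y14.3
G1 X15.6 Y19.1
G1 X9.4 Y20.6
G1 X3.5 Y18.1
G1 X0.3 Y12.6
G1 X0.8 Y6.3
G1 X5.0 Y1.5
G1 X11.2 Y0.0
G1 X17.1 Y2.5
G1 X20.3 Y8.0
G1 X19.8 Y14.3
; layer 2
G0 Z5.6
G0 X19.8 Y14.3
G1 X15.6 Y19.1
G1 X9.4 Y20.6
G1 X3.5 Y18.1
G1 X0.3 Y12.6
G1 X0.8 Y6.3
G1 X5.0 Y1.5
G1 X11.2 Y0.0
G1 X17.1 Y2.5
G1 X20.3 Y8.0
G1 X19.8 Y14.3
; layer 3
G0 Z8.4
G0 X19.8 Y14.3
G1 X15.6 Y19.1
G1 X9.4 Y20.6
G1 X3.5 Y18.1
G1 X0.3 Y12.6
G1 X0.8 Y6.3
G1 X5.0 Y1.5
G1 X11.2 Y0.0
G1 X17.1 Y2.5
G1 X20.3 Y8.0
G1 X19.8 Y14.3
; layer 4
G0 Z11.2
G0 X19.8 Y14.3
G1 X15.6 Y19.1
G1 X9.4 Y20.6
G1 X3.5 Y18.1
G1 X0.3 Y12.6
G1 X0.8 Y6.3
G1 X5.0 Y1.5
G1 X11.2 Y0.0
G1 X17.1 Y2.5
G1 X20.3 Y8.0
G1 X19.8 Y14.3
; layer 5
G0 Z14.0
G0 X19.8 Y14.3
G1 X15.6 Y19.1
G1 X9.4 Y20.6
G1 X3.5 Y18.1
G1 X0.3 Y12.6
G1 X0.8 Y6.3
G1 X5.0 Y1.5
G1 X11.2 Y0.0
G1 X17.1 Y2.5
G1 X20.3 Y8.0
G1 X19.8 Y14.3
; layer 6
G0 Z16.8
G0 X19.8 Y14.3
G1 X15.6 Y19.1
G1 X9.4 Y20.6
G1 X3.5 Y18.1
G1 X0.3 Y12.6
G1 X0.8 Y6.3
G1 X5.0 Y1.5
G1 X11.2 Y0.0
G1 X17.1 Y2.5
G1 X20.3 Y8.0
G1 X19.8 Y14.3
; layer 7
G0 Z19.6
G0 X19.8 Y14.3
G1 X15.6 Y19.1
G1 X9.4 Y20.6
G1 X3.5 Y18.1
G1 X0.3 Y12.6
G1 X0.8 Y6.3
G1 X5.0 Y1.5
G1 X11.2 Y0.0
G1 X17.1 Y2.5
G1 X20.3 Y8.0
G1 X19.8 Y14.3
; layer 8
G0 Z22.4
G0 X19.8 Y14.3
G1 X15.6 Y19.1
G1 X9.4 Y20.6
G1 X3.5 Y18.1
G1 X0.3 Y12.6
G1 X0.8 Y6.3
G1 X5.0 Y1.5
G1 X11.2 Y0.0
G1 X17.1 Y2.5
G1 X20.3 Y8.0
G1 X19.8 Y14.3
M2 ; end

The solid is a regular 10-sided prism (a cylinder approximated with 10 flat sides), circumscribed radius ≈ 10.3 mm, height ≈ 22.4 mm. Slicing at Δz = 2.8 mm — 8 equal slices spanning the solid's height, so layer i sits at z = i·h/8 — gives 8 non-empty perimeters. Each is a 10-segment closed polygon; G0 lifts to the layer z and rapids to the start vertex, then G1 traces the edges.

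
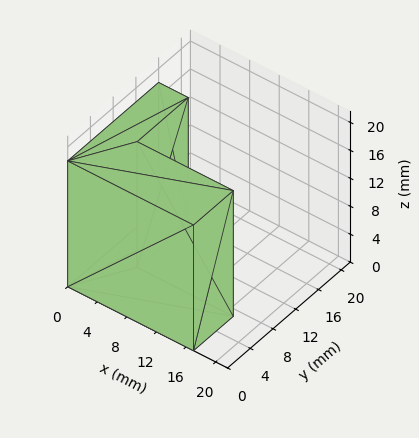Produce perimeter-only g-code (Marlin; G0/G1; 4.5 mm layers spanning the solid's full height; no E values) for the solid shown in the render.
Reading the render: the shape is an L-shaped prism: outer 17 × 16 mm, arm thicknesses ≈ 7 mm (horizontal) and 4 mm (vertical), extruded 18 mm in z (dimensions read to the nearest mm from the axis ticks). For the g-code, the solid's height is divided into equal slices at the stated Δz and each level perimeter traced with G1 moves after a G0 lift.

; perimeter-only toolpath
G21 ; units = mm
G90 ; absolute positioning
G28 ; home
; layer 1
G0 Z4.5
G0 X0.0 Y0.0
G1 X17.0 Y0.0
G1 X17.0 Y7.0
G1 X4.0 Y7.0
G1 X4.0 Y16.0
G1 X0.0 Y16.0
G1 X0.0 Y0.0
; layer 2
G0 Z9.0
G0 X0.0 Y0.0
G1 X17.0 Y0.0
G1 X17.0 Y7.0
G1 X4.0 Y7.0
G1 X4.0 Y16.0
G1 X0.0 Y16.0
G1 X0.0 Y0.0
; layer 3
G0 Z13.5
G0 X0.0 Y0.0
G1 X17.0 Y0.0
G1 X17.0 Y7.0
G1 X4.0 Y7.0
G1 X4.0 Y16.0
G1 X0.0 Y16.0
G1 X0.0 Y0.0
; layer 4
G0 Z18.0
G0 X0.0 Y0.0
G1 X17.0 Y0.0
G1 X17.0 Y7.0
G1 X4.0 Y7.0
G1 X4.0 Y16.0
G1 X0.0 Y16.0
G1 X0.0 Y0.0
M2 ; end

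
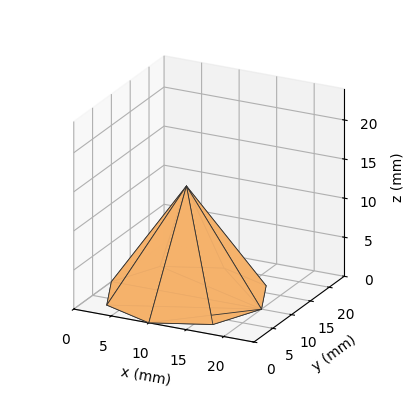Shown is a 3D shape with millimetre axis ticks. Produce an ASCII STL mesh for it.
Reading the render: the shape is a regular 8-sided pyramid, base circumscribed radius ≈ 10 mm, apex at z ≈ 14 mm (dimensions read to the nearest mm from the axis ticks). For the STL, each face is triangulated and given an outward normal.

solid part
  facet normal 0.0000 0.0000 -1.0000
    outer loop
      vertex 10.000 20.000 0.000
      vertex 17.071 17.071 0.000
      vertex 20.000 10.000 0.000
    endloop
  endfacet
  facet normal 0.0000 0.0000 -1.0000
    outer loop
      vertex 2.929 17.071 0.000
      vertex 10.000 20.000 0.000
      vertex 20.000 10.000 0.000
    endloop
  endfacet
  facet normal 0.0000 0.0000 -1.0000
    outer loop
      vertex 0.000 10.000 0.000
      vertex 2.929 17.071 0.000
      vertex 20.000 10.000 0.000
    endloop
  endfacet
  facet normal 0.0000 0.0000 -1.0000
    outer loop
      vertex 2.929 2.929 0.000
      vertex 0.000 10.000 0.000
      vertex 20.000 10.000 0.000
    endloop
  endfacet
  facet normal 0.0000 0.0000 -1.0000
    outer loop
      vertex 10.000 0.000 0.000
      vertex 2.929 2.929 0.000
      vertex 20.000 10.000 0.000
    endloop
  endfacet
  facet normal 0.0000 0.0000 -1.0000
    outer loop
      vertex 17.071 2.929 0.000
      vertex 10.000 0.000 0.000
      vertex 20.000 10.000 0.000
    endloop
  endfacet
  facet normal 0.7711 0.3194 0.5508
    outer loop
      vertex 20.000 10.000 0.000
      vertex 17.071 17.071 0.000
      vertex 10.000 10.000 14.000
    endloop
  endfacet
  facet normal 0.3194 0.7711 0.5508
    outer loop
      vertex 17.071 17.071 0.000
      vertex 10.000 20.000 0.000
      vertex 10.000 10.000 14.000
    endloop
  endfacet
  facet normal -0.3194 0.7711 0.5508
    outer loop
      vertex 10.000 20.000 0.000
      vertex 2.929 17.071 0.000
      vertex 10.000 10.000 14.000
    endloop
  endfacet
  facet normal -0.7711 0.3194 0.5508
    outer loop
      vertex 2.929 17.071 0.000
      vertex 0.000 10.000 0.000
      vertex 10.000 10.000 14.000
    endloop
  endfacet
  facet normal -0.7711 -0.3194 0.5508
    outer loop
      vertex 0.000 10.000 0.000
      vertex 2.929 2.929 0.000
      vertex 10.000 10.000 14.000
    endloop
  endfacet
  facet normal -0.3194 -0.7711 0.5508
    outer loop
      vertex 2.929 2.929 0.000
      vertex 10.000 0.000 0.000
      vertex 10.000 10.000 14.000
    endloop
  endfacet
  facet normal 0.3194 -0.7711 0.5508
    outer loop
      vertex 10.000 0.000 0.000
      vertex 17.071 2.929 0.000
      vertex 10.000 10.000 14.000
    endloop
  endfacet
  facet normal 0.7711 -0.3194 0.5508
    outer loop
      vertex 17.071 2.929 0.000
      vertex 20.000 10.000 0.000
      vertex 10.000 10.000 14.000
    endloop
  endfacet
endsolid part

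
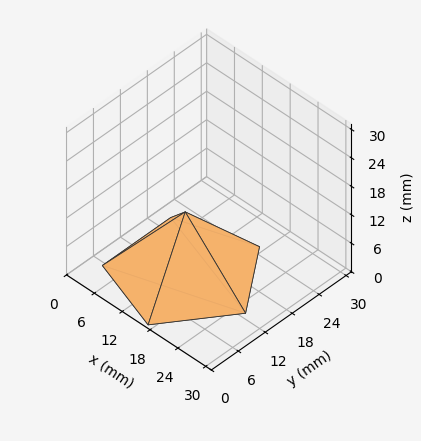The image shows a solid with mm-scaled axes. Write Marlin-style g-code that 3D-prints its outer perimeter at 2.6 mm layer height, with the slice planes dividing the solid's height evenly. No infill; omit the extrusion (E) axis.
Reading the render: the shape is a regular 5-sided pyramid, base circumscribed radius ≈ 13 mm, apex at z ≈ 13 mm (dimensions read to the nearest mm from the axis ticks). For the g-code, the solid's height is divided into equal slices at the stated Δz and each level perimeter traced with G1 moves after a G0 lift.

; perimeter-only toolpath
G21 ; units = mm
G90 ; absolute positioning
G28 ; home
; layer 1
G0 Z2.6
G0 X23.4 Y13.0
G1 X16.2 Y22.9
G1 X4.6 Y19.1
G1 X4.6 Y6.9
G1 X16.2 Y3.1
G1 X23.4 Y13.0
; layer 2
G0 Z5.2
G0 X20.8 Y13.0
G1 X15.4 Y20.4
G1 X6.7 Y17.6
G1 X6.7 Y8.4
G1 X15.4 Y5.6
G1 X20.8 Y13.0
; layer 3
G0 Z7.8
G0 X18.2 Y13.0
G1 X14.6 Y18.0
G1 X8.8 Y16.0
G1 X8.8 Y10.0
G1 X14.6 Y8.0
G1 X18.2 Y13.0
; layer 4
G0 Z10.4
G0 X15.6 Y13.0
G1 X13.8 Y15.5
G1 X10.9 Y14.5
G1 X10.9 Y11.5
G1 X13.8 Y10.5
G1 X15.6 Y13.0
M2 ; end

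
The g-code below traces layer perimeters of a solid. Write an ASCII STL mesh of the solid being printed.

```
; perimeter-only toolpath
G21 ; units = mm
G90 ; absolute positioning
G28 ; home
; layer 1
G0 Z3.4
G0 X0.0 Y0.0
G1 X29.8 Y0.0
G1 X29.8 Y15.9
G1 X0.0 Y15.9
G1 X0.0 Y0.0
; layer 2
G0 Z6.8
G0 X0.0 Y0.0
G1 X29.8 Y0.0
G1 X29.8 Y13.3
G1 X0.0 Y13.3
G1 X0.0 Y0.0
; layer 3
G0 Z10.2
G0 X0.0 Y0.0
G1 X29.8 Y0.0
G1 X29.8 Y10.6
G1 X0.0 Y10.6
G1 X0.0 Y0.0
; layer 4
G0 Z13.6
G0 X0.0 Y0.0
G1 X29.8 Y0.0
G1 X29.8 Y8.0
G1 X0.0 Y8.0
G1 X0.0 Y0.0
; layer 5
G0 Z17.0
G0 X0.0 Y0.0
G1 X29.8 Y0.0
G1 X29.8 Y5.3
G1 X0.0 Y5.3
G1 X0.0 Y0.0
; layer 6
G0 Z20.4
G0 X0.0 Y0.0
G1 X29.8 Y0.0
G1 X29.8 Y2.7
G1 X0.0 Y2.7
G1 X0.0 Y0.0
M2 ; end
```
solid part
  facet normal 0.0000 0.0000 -1.0000
    outer loop
      vertex 29.8 18.6 0.0
      vertex 29.8 0.0 0.0
      vertex 0.0 0.0 0.0
    endloop
  endfacet
  facet normal 0.0000 0.0000 -1.0000
    outer loop
      vertex 0.0 18.6 0.0
      vertex 29.8 18.6 0.0
      vertex 0.0 0.0 0.0
    endloop
  endfacet
  facet normal 0.0000 -1.0000 0.0000
    outer loop
      vertex 0.0 0.0 0.0
      vertex 29.8 0.0 0.0
      vertex 29.8 0.0 23.8
    endloop
  endfacet
  facet normal 0.0000 -1.0000 0.0000
    outer loop
      vertex 0.0 0.0 0.0
      vertex 29.8 0.0 23.8
      vertex 0.0 0.0 23.8
    endloop
  endfacet
  facet normal 0.0000 0.7879 0.6158
    outer loop
      vertex 0.0 0.0 23.8
      vertex 29.8 0.0 23.8
      vertex 29.8 18.6 0.0
    endloop
  endfacet
  facet normal 0.0000 0.7879 0.6158
    outer loop
      vertex 0.0 0.0 23.8
      vertex 29.8 18.6 0.0
      vertex 0.0 18.6 0.0
    endloop
  endfacet
  facet normal -1.0000 0.0000 0.0000
    outer loop
      vertex 0.0 0.0 23.8
      vertex 0.0 18.6 0.0
      vertex 0.0 0.0 0.0
    endloop
  endfacet
  facet normal 1.0000 0.0000 0.0000
    outer loop
      vertex 29.8 0.0 0.0
      vertex 29.8 18.6 0.0
      vertex 29.8 0.0 23.8
    endloop
  endfacet
endsolid part

The G0 Z moves step by Δz≈3.4 mm. The G1 loops shrink linearly with z, so the solid tapers from its base footprint up to z≈23.8. Closing with a flat bottom cap and the tapered top and triangulating gives 8 facets — a wedge (ramp): 29.8 × 18.6 mm base, rising to 23.8 mm along the y=0 edge and sloping linearly to z=0 at y=18.6.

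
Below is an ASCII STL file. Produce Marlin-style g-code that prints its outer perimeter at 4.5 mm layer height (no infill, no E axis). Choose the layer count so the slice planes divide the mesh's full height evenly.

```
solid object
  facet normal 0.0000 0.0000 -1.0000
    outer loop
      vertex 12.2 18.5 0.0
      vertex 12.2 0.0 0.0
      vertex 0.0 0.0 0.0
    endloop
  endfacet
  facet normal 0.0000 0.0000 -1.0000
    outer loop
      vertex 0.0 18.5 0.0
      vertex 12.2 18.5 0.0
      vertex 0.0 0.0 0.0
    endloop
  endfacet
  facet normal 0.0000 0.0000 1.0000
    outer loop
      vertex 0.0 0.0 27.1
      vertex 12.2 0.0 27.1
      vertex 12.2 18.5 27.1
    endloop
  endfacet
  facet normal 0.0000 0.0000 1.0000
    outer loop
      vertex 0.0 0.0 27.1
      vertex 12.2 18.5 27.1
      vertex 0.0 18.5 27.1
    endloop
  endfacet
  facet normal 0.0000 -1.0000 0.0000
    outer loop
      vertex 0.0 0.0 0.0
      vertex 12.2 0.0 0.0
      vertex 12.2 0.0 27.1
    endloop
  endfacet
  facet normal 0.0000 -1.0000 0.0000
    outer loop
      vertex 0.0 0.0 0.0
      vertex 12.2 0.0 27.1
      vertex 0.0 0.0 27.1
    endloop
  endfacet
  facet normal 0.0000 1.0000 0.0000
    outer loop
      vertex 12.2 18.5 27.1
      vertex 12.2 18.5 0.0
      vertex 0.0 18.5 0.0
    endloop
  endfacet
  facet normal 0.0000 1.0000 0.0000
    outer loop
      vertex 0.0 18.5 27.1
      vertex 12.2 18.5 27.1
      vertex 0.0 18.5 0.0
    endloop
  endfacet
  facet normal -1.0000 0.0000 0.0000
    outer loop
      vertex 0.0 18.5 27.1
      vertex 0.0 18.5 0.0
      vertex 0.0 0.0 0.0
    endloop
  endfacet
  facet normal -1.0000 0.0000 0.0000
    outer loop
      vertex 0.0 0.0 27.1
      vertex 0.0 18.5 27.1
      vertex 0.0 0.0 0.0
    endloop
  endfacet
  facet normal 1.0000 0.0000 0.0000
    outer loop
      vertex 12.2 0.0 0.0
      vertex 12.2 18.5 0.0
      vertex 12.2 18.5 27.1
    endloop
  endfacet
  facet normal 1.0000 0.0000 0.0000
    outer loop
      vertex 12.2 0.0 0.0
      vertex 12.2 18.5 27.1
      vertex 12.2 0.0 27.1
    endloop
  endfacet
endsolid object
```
; perimeter-only toolpath
G21 ; units = mm
G90 ; absolute positioning
G28 ; home
; layer 1
G0 Z4.5
G0 X0.0 Y0.0
G1 X12.2 Y0.0
G1 X12.2 Y18.5
G1 X0.0 Y18.5
G1 X0.0 Y0.0
; layer 2
G0 Z9.0
G0 X0.0 Y0.0
G1 X12.2 Y0.0
G1 X12.2 Y18.5
G1 X0.0 Y18.5
G1 X0.0 Y0.0
; layer 3
G0 Z13.6
G0 X0.0 Y0.0
G1 X12.2 Y0.0
G1 X12.2 Y18.5
G1 X0.0 Y18.5
G1 X0.0 Y0.0
; layer 4
G0 Z18.1
G0 X0.0 Y0.0
G1 X12.2 Y0.0
G1 X12.2 Y18.5
G1 X0.0 Y18.5
G1 X0.0 Y0.0
; layer 5
G0 Z22.6
G0 X0.0 Y0.0
G1 X12.2 Y0.0
G1 X12.2 Y18.5
G1 X0.0 Y18.5
G1 X0.0 Y0.0
; layer 6
G0 Z27.1
G0 X0.0 Y0.0
G1 X12.2 Y0.0
G1 X12.2 Y18.5
G1 X0.0 Y18.5
G1 X0.0 Y0.0
M2 ; end

The solid is a rectangular box, roughly 12.2 × 18.5 mm footprint and 27.1 mm tall. Slicing at Δz = 4.5 mm — 6 equal slices spanning the solid's height, so layer i sits at z = i·h/6 — gives 6 non-empty perimeters. Each is a 4-segment closed polygon; G0 lifts to the layer z and rapids to the start vertex, then G1 traces the edges.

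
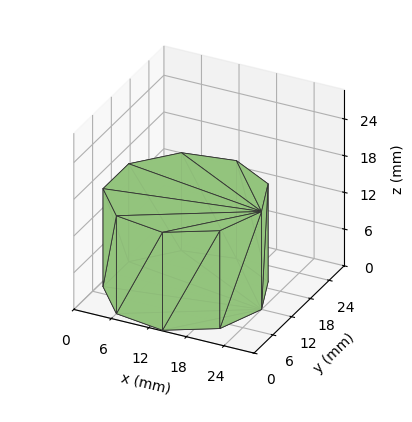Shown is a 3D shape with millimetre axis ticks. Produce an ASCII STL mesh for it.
Reading the render: the shape is a regular 9-sided prism (a cylinder approximated with 9 flat sides), circumscribed radius ≈ 12 mm, height ≈ 16 mm (dimensions read to the nearest mm from the axis ticks). For the STL, each face is triangulated and given an outward normal.

solid part
  facet normal 0.0000 0.0000 -1.0000
    outer loop
      vertex 14.08 23.82 0.00
      vertex 21.19 19.71 0.00
      vertex 24.00 12.00 0.00
    endloop
  endfacet
  facet normal 0.0000 0.0000 -1.0000
    outer loop
      vertex 6.00 22.39 0.00
      vertex 14.08 23.82 0.00
      vertex 24.00 12.00 0.00
    endloop
  endfacet
  facet normal 0.0000 0.0000 -1.0000
    outer loop
      vertex 0.72 16.10 0.00
      vertex 6.00 22.39 0.00
      vertex 24.00 12.00 0.00
    endloop
  endfacet
  facet normal 0.0000 0.0000 -1.0000
    outer loop
      vertex 0.72 7.90 0.00
      vertex 0.72 16.10 0.00
      vertex 24.00 12.00 0.00
    endloop
  endfacet
  facet normal 0.0000 0.0000 -1.0000
    outer loop
      vertex 6.00 1.61 0.00
      vertex 0.72 7.90 0.00
      vertex 24.00 12.00 0.00
    endloop
  endfacet
  facet normal 0.0000 0.0000 -1.0000
    outer loop
      vertex 14.08 0.18 0.00
      vertex 6.00 1.61 0.00
      vertex 24.00 12.00 0.00
    endloop
  endfacet
  facet normal 0.0000 0.0000 -1.0000
    outer loop
      vertex 21.19 4.29 0.00
      vertex 14.08 0.18 0.00
      vertex 24.00 12.00 0.00
    endloop
  endfacet
  facet normal 0.0000 0.0000 1.0000
    outer loop
      vertex 24.00 12.00 16.00
      vertex 21.19 19.71 16.00
      vertex 14.08 23.82 16.00
    endloop
  endfacet
  facet normal 0.0000 0.0000 1.0000
    outer loop
      vertex 24.00 12.00 16.00
      vertex 14.08 23.82 16.00
      vertex 6.00 22.39 16.00
    endloop
  endfacet
  facet normal 0.0000 0.0000 1.0000
    outer loop
      vertex 24.00 12.00 16.00
      vertex 6.00 22.39 16.00
      vertex 0.72 16.10 16.00
    endloop
  endfacet
  facet normal 0.0000 0.0000 1.0000
    outer loop
      vertex 24.00 12.00 16.00
      vertex 0.72 16.10 16.00
      vertex 0.72 7.90 16.00
    endloop
  endfacet
  facet normal 0.0000 0.0000 1.0000
    outer loop
      vertex 24.00 12.00 16.00
      vertex 0.72 7.90 16.00
      vertex 6.00 1.61 16.00
    endloop
  endfacet
  facet normal 0.0000 0.0000 1.0000
    outer loop
      vertex 24.00 12.00 16.00
      vertex 6.00 1.61 16.00
      vertex 14.08 0.18 16.00
    endloop
  endfacet
  facet normal 0.0000 0.0000 1.0000
    outer loop
      vertex 24.00 12.00 16.00
      vertex 14.08 0.18 16.00
      vertex 21.19 4.29 16.00
    endloop
  endfacet
  facet normal 0.9395 0.3424 0.0000
    outer loop
      vertex 24.00 12.00 0.00
      vertex 21.19 19.71 0.00
      vertex 21.19 19.71 16.00
    endloop
  endfacet
  facet normal 0.9395 0.3424 0.0000
    outer loop
      vertex 24.00 12.00 0.00
      vertex 21.19 19.71 16.00
      vertex 24.00 12.00 16.00
    endloop
  endfacet
  facet normal 0.5005 0.8658 0.0000
    outer loop
      vertex 21.19 19.71 0.00
      vertex 14.08 23.82 0.00
      vertex 14.08 23.82 16.00
    endloop
  endfacet
  facet normal 0.5005 0.8658 0.0000
    outer loop
      vertex 21.19 19.71 0.00
      vertex 14.08 23.82 16.00
      vertex 21.19 19.71 16.00
    endloop
  endfacet
  facet normal -0.1743 0.9847 0.0000
    outer loop
      vertex 14.08 23.82 0.00
      vertex 6.00 22.39 0.00
      vertex 6.00 22.39 16.00
    endloop
  endfacet
  facet normal -0.1743 0.9847 0.0000
    outer loop
      vertex 14.08 23.82 0.00
      vertex 6.00 22.39 16.00
      vertex 14.08 23.82 16.00
    endloop
  endfacet
  facet normal -0.7659 0.6429 0.0000
    outer loop
      vertex 6.00 22.39 0.00
      vertex 0.72 16.10 0.00
      vertex 0.72 16.10 16.00
    endloop
  endfacet
  facet normal -0.7659 0.6429 0.0000
    outer loop
      vertex 6.00 22.39 0.00
      vertex 0.72 16.10 16.00
      vertex 6.00 22.39 16.00
    endloop
  endfacet
  facet normal -1.0000 0.0000 0.0000
    outer loop
      vertex 0.72 16.10 0.00
      vertex 0.72 7.90 0.00
      vertex 0.72 7.90 16.00
    endloop
  endfacet
  facet normal -1.0000 0.0000 0.0000
    outer loop
      vertex 0.72 16.10 0.00
      vertex 0.72 7.90 16.00
      vertex 0.72 16.10 16.00
    endloop
  endfacet
  facet normal -0.7659 -0.6429 0.0000
    outer loop
      vertex 0.72 7.90 0.00
      vertex 6.00 1.61 0.00
      vertex 6.00 1.61 16.00
    endloop
  endfacet
  facet normal -0.7659 -0.6429 0.0000
    outer loop
      vertex 0.72 7.90 0.00
      vertex 6.00 1.61 16.00
      vertex 0.72 7.90 16.00
    endloop
  endfacet
  facet normal -0.1743 -0.9847 0.0000
    outer loop
      vertex 6.00 1.61 0.00
      vertex 14.08 0.18 0.00
      vertex 14.08 0.18 16.00
    endloop
  endfacet
  facet normal -0.1743 -0.9847 0.0000
    outer loop
      vertex 6.00 1.61 0.00
      vertex 14.08 0.18 16.00
      vertex 6.00 1.61 16.00
    endloop
  endfacet
  facet normal 0.5005 -0.8658 0.0000
    outer loop
      vertex 14.08 0.18 0.00
      vertex 21.19 4.29 0.00
      vertex 21.19 4.29 16.00
    endloop
  endfacet
  facet normal 0.5005 -0.8658 0.0000
    outer loop
      vertex 14.08 0.18 0.00
      vertex 21.19 4.29 16.00
      vertex 14.08 0.18 16.00
    endloop
  endfacet
  facet normal 0.9395 -0.3424 0.0000
    outer loop
      vertex 21.19 4.29 0.00
      vertex 24.00 12.00 0.00
      vertex 24.00 12.00 16.00
    endloop
  endfacet
  facet normal 0.9395 -0.3424 0.0000
    outer loop
      vertex 21.19 4.29 0.00
      vertex 24.00 12.00 16.00
      vertex 21.19 4.29 16.00
    endloop
  endfacet
endsolid part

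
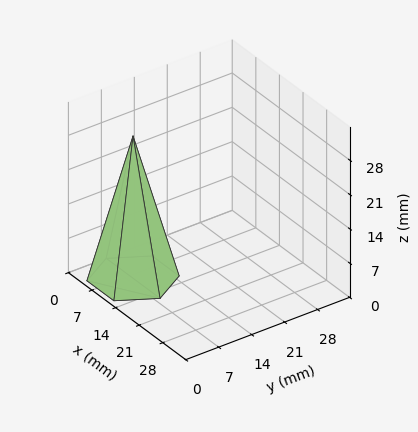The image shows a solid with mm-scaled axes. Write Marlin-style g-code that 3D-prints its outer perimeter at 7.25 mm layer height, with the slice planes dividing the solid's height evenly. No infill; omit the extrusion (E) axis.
Reading the render: the shape is a regular 6-sided pyramid, base circumscribed radius ≈ 8 mm, apex at z ≈ 29 mm (dimensions read to the nearest mm from the axis ticks). For the g-code, the solid's height is divided into equal slices at the stated Δz and each level perimeter traced with G1 moves after a G0 lift.

; perimeter-only toolpath
G21 ; units = mm
G90 ; absolute positioning
G28 ; home
; layer 1
G0 Z7.25
G0 X14.00 Y8.00
G1 X11.00 Y13.20
G1 X5.00 Y13.20
G1 X2.00 Y8.00
G1 X5.00 Y2.80
G1 X11.00 Y2.80
G1 X14.00 Y8.00
; layer 2
G0 Z14.50
G0 X12.00 Y8.00
G1 X10.00 Y11.46
G1 X6.00 Y11.46
G1 X4.00 Y8.00
G1 X6.00 Y4.54
G1 X10.00 Y4.54
G1 X12.00 Y8.00
; layer 3
G0 Z21.75
G0 X10.00 Y8.00
G1 X9.00 Y9.73
G1 X7.00 Y9.73
G1 X6.00 Y8.00
G1 X7.00 Y6.27
G1 X9.00 Y6.27
G1 X10.00 Y8.00
M2 ; end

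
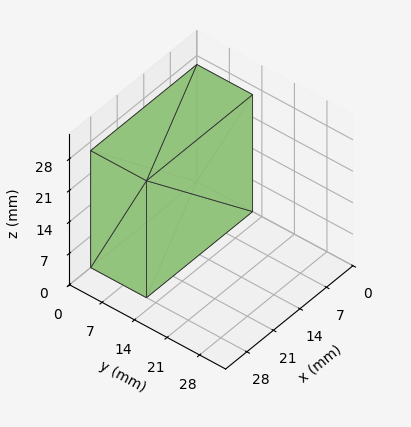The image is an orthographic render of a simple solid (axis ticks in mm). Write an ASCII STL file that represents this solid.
Reading the render: the shape is a rectangular box, roughly 28 × 12 mm footprint and 26 mm tall (dimensions read to the nearest mm from the axis ticks). For the STL, each face is triangulated and given an outward normal.

solid part
  facet normal 0.0000 0.0000 -1.0000
    outer loop
      vertex 28.000 12.000 0.000
      vertex 28.000 0.000 0.000
      vertex 0.000 0.000 0.000
    endloop
  endfacet
  facet normal 0.0000 0.0000 -1.0000
    outer loop
      vertex 0.000 12.000 0.000
      vertex 28.000 12.000 0.000
      vertex 0.000 0.000 0.000
    endloop
  endfacet
  facet normal 0.0000 0.0000 1.0000
    outer loop
      vertex 0.000 0.000 26.000
      vertex 28.000 0.000 26.000
      vertex 28.000 12.000 26.000
    endloop
  endfacet
  facet normal 0.0000 0.0000 1.0000
    outer loop
      vertex 0.000 0.000 26.000
      vertex 28.000 12.000 26.000
      vertex 0.000 12.000 26.000
    endloop
  endfacet
  facet normal 0.0000 -1.0000 0.0000
    outer loop
      vertex 0.000 0.000 0.000
      vertex 28.000 0.000 0.000
      vertex 28.000 0.000 26.000
    endloop
  endfacet
  facet normal 0.0000 -1.0000 0.0000
    outer loop
      vertex 0.000 0.000 0.000
      vertex 28.000 0.000 26.000
      vertex 0.000 0.000 26.000
    endloop
  endfacet
  facet normal 0.0000 1.0000 0.0000
    outer loop
      vertex 28.000 12.000 26.000
      vertex 28.000 12.000 0.000
      vertex 0.000 12.000 0.000
    endloop
  endfacet
  facet normal 0.0000 1.0000 0.0000
    outer loop
      vertex 0.000 12.000 26.000
      vertex 28.000 12.000 26.000
      vertex 0.000 12.000 0.000
    endloop
  endfacet
  facet normal -1.0000 0.0000 0.0000
    outer loop
      vertex 0.000 12.000 26.000
      vertex 0.000 12.000 0.000
      vertex 0.000 0.000 0.000
    endloop
  endfacet
  facet normal -1.0000 0.0000 0.0000
    outer loop
      vertex 0.000 0.000 26.000
      vertex 0.000 12.000 26.000
      vertex 0.000 0.000 0.000
    endloop
  endfacet
  facet normal 1.0000 0.0000 0.0000
    outer loop
      vertex 28.000 0.000 0.000
      vertex 28.000 12.000 0.000
      vertex 28.000 12.000 26.000
    endloop
  endfacet
  facet normal 1.0000 0.0000 0.0000
    outer loop
      vertex 28.000 0.000 0.000
      vertex 28.000 12.000 26.000
      vertex 28.000 0.000 26.000
    endloop
  endfacet
endsolid part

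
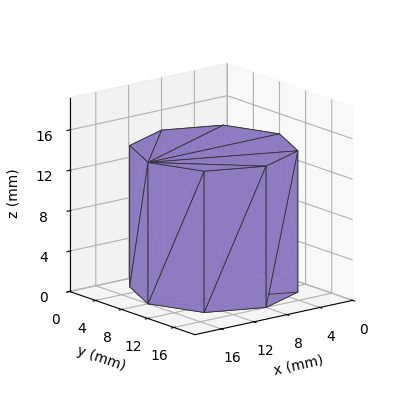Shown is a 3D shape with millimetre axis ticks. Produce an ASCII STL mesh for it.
Reading the render: the shape is a regular 8-sided prism (a cylinder approximated with 8 flat sides), circumscribed radius ≈ 8 mm, height ≈ 14 mm (dimensions read to the nearest mm from the axis ticks). For the STL, each face is triangulated and given an outward normal.

solid part
  facet normal 0.0000 0.0000 -1.0000
    outer loop
      vertex 8.0 16.0 0.0
      vertex 13.7 13.7 0.0
      vertex 16.0 8.0 0.0
    endloop
  endfacet
  facet normal 0.0000 0.0000 -1.0000
    outer loop
      vertex 2.3 13.7 0.0
      vertex 8.0 16.0 0.0
      vertex 16.0 8.0 0.0
    endloop
  endfacet
  facet normal 0.0000 0.0000 -1.0000
    outer loop
      vertex 0.0 8.0 0.0
      vertex 2.3 13.7 0.0
      vertex 16.0 8.0 0.0
    endloop
  endfacet
  facet normal 0.0000 0.0000 -1.0000
    outer loop
      vertex 2.3 2.3 0.0
      vertex 0.0 8.0 0.0
      vertex 16.0 8.0 0.0
    endloop
  endfacet
  facet normal 0.0000 0.0000 -1.0000
    outer loop
      vertex 8.0 0.0 0.0
      vertex 2.3 2.3 0.0
      vertex 16.0 8.0 0.0
    endloop
  endfacet
  facet normal 0.0000 0.0000 -1.0000
    outer loop
      vertex 13.7 2.3 0.0
      vertex 8.0 0.0 0.0
      vertex 16.0 8.0 0.0
    endloop
  endfacet
  facet normal 0.0000 0.0000 1.0000
    outer loop
      vertex 16.0 8.0 14.0
      vertex 13.7 13.7 14.0
      vertex 8.0 16.0 14.0
    endloop
  endfacet
  facet normal 0.0000 0.0000 1.0000
    outer loop
      vertex 16.0 8.0 14.0
      vertex 8.0 16.0 14.0
      vertex 2.3 13.7 14.0
    endloop
  endfacet
  facet normal 0.0000 0.0000 1.0000
    outer loop
      vertex 16.0 8.0 14.0
      vertex 2.3 13.7 14.0
      vertex 0.0 8.0 14.0
    endloop
  endfacet
  facet normal 0.0000 0.0000 1.0000
    outer loop
      vertex 16.0 8.0 14.0
      vertex 0.0 8.0 14.0
      vertex 2.3 2.3 14.0
    endloop
  endfacet
  facet normal 0.0000 0.0000 1.0000
    outer loop
      vertex 16.0 8.0 14.0
      vertex 2.3 2.3 14.0
      vertex 8.0 0.0 14.0
    endloop
  endfacet
  facet normal 0.0000 0.0000 1.0000
    outer loop
      vertex 16.0 8.0 14.0
      vertex 8.0 0.0 14.0
      vertex 13.7 2.3 14.0
    endloop
  endfacet
  facet normal 0.9274 0.3742 0.0000
    outer loop
      vertex 16.0 8.0 0.0
      vertex 13.7 13.7 0.0
      vertex 13.7 13.7 14.0
    endloop
  endfacet
  facet normal 0.9274 0.3742 0.0000
    outer loop
      vertex 16.0 8.0 0.0
      vertex 13.7 13.7 14.0
      vertex 16.0 8.0 14.0
    endloop
  endfacet
  facet normal 0.3742 0.9274 0.0000
    outer loop
      vertex 13.7 13.7 0.0
      vertex 8.0 16.0 0.0
      vertex 8.0 16.0 14.0
    endloop
  endfacet
  facet normal 0.3742 0.9274 0.0000
    outer loop
      vertex 13.7 13.7 0.0
      vertex 8.0 16.0 14.0
      vertex 13.7 13.7 14.0
    endloop
  endfacet
  facet normal -0.3742 0.9274 0.0000
    outer loop
      vertex 8.0 16.0 0.0
      vertex 2.3 13.7 0.0
      vertex 2.3 13.7 14.0
    endloop
  endfacet
  facet normal -0.3742 0.9274 0.0000
    outer loop
      vertex 8.0 16.0 0.0
      vertex 2.3 13.7 14.0
      vertex 8.0 16.0 14.0
    endloop
  endfacet
  facet normal -0.9274 0.3742 0.0000
    outer loop
      vertex 2.3 13.7 0.0
      vertex 0.0 8.0 0.0
      vertex 0.0 8.0 14.0
    endloop
  endfacet
  facet normal -0.9274 0.3742 0.0000
    outer loop
      vertex 2.3 13.7 0.0
      vertex 0.0 8.0 14.0
      vertex 2.3 13.7 14.0
    endloop
  endfacet
  facet normal -0.9274 -0.3742 0.0000
    outer loop
      vertex 0.0 8.0 0.0
      vertex 2.3 2.3 0.0
      vertex 2.3 2.3 14.0
    endloop
  endfacet
  facet normal -0.9274 -0.3742 0.0000
    outer loop
      vertex 0.0 8.0 0.0
      vertex 2.3 2.3 14.0
      vertex 0.0 8.0 14.0
    endloop
  endfacet
  facet normal -0.3742 -0.9274 0.0000
    outer loop
      vertex 2.3 2.3 0.0
      vertex 8.0 0.0 0.0
      vertex 8.0 0.0 14.0
    endloop
  endfacet
  facet normal -0.3742 -0.9274 0.0000
    outer loop
      vertex 2.3 2.3 0.0
      vertex 8.0 0.0 14.0
      vertex 2.3 2.3 14.0
    endloop
  endfacet
  facet normal 0.3742 -0.9274 0.0000
    outer loop
      vertex 8.0 0.0 0.0
      vertex 13.7 2.3 0.0
      vertex 13.7 2.3 14.0
    endloop
  endfacet
  facet normal 0.3742 -0.9274 0.0000
    outer loop
      vertex 8.0 0.0 0.0
      vertex 13.7 2.3 14.0
      vertex 8.0 0.0 14.0
    endloop
  endfacet
  facet normal 0.9274 -0.3742 0.0000
    outer loop
      vertex 13.7 2.3 0.0
      vertex 16.0 8.0 0.0
      vertex 16.0 8.0 14.0
    endloop
  endfacet
  facet normal 0.9274 -0.3742 0.0000
    outer loop
      vertex 13.7 2.3 0.0
      vertex 16.0 8.0 14.0
      vertex 13.7 2.3 14.0
    endloop
  endfacet
endsolid part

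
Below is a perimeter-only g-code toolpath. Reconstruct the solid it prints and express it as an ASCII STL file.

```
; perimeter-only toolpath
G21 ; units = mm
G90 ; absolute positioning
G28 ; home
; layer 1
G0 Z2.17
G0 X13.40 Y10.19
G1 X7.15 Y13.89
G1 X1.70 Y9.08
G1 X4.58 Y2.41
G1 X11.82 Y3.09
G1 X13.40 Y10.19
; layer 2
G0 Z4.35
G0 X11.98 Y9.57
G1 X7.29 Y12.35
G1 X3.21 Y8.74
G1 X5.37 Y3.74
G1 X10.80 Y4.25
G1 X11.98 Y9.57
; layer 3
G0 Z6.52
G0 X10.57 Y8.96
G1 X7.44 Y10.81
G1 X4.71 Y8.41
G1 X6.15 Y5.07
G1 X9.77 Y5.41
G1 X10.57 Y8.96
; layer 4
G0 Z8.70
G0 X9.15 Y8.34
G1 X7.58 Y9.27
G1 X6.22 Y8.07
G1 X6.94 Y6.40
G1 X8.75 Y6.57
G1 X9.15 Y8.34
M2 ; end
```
solid part
  facet normal 0.0000 0.0000 -1.0000
    outer loop
      vertex 0.19 9.42 0.00
      vertex 7.00 15.43 0.00
      vertex 14.82 10.80 0.00
    endloop
  endfacet
  facet normal 0.0000 0.0000 -1.0000
    outer loop
      vertex 3.79 1.08 0.00
      vertex 0.19 9.42 0.00
      vertex 14.82 10.80 0.00
    endloop
  endfacet
  facet normal 0.0000 0.0000 -1.0000
    outer loop
      vertex 12.84 1.93 0.00
      vertex 3.79 1.08 0.00
      vertex 14.82 10.80 0.00
    endloop
  endfacet
  facet normal 0.4416 0.7459 0.4987
    outer loop
      vertex 14.82 10.80 0.00
      vertex 7.00 15.43 0.00
      vertex 7.73 7.73 10.87
    endloop
  endfacet
  facet normal -0.5735 0.6498 0.4988
    outer loop
      vertex 7.00 15.43 0.00
      vertex 0.19 9.42 0.00
      vertex 7.73 7.73 10.87
    endloop
  endfacet
  facet normal -0.7958 -0.3435 0.4986
    outer loop
      vertex 0.19 9.42 0.00
      vertex 3.79 1.08 0.00
      vertex 7.73 7.73 10.87
    endloop
  endfacet
  facet normal 0.0811 -0.8630 0.4986
    outer loop
      vertex 3.79 1.08 0.00
      vertex 12.84 1.93 0.00
      vertex 7.73 7.73 10.87
    endloop
  endfacet
  facet normal 0.8461 -0.1889 0.4985
    outer loop
      vertex 12.84 1.93 0.00
      vertex 14.82 10.80 0.00
      vertex 7.73 7.73 10.87
    endloop
  endfacet
endsolid part

The G0 Z moves step by Δz≈2.17 mm. The G1 loops shrink linearly with z, so the solid tapers from its base footprint up to z≈10.9. Closing with a flat bottom cap and the tapered top and triangulating gives 8 facets — a regular 5-sided pyramid, base circumscribed radius ≈ 7.73 mm, apex at z ≈ 10.9 mm.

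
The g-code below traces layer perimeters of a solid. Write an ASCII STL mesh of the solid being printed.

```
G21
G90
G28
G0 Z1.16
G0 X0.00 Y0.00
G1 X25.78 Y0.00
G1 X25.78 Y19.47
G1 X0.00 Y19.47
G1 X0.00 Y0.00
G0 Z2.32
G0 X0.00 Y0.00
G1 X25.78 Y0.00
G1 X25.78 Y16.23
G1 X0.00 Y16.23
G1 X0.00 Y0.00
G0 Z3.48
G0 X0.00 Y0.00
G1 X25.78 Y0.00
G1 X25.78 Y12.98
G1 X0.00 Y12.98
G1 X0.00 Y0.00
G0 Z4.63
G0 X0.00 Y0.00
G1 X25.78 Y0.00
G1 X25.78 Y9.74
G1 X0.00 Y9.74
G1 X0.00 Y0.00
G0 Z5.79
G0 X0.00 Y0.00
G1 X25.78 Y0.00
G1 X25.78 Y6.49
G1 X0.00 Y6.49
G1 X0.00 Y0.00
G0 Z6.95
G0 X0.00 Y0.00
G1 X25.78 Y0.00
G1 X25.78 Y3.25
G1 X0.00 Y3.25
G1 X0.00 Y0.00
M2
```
solid part
  facet normal 0.0000 0.0000 -1.0000
    outer loop
      vertex 25.78 22.72 0.00
      vertex 25.78 0.00 0.00
      vertex 0.00 0.00 0.00
    endloop
  endfacet
  facet normal 0.0000 0.0000 -1.0000
    outer loop
      vertex 0.00 22.72 0.00
      vertex 25.78 22.72 0.00
      vertex 0.00 0.00 0.00
    endloop
  endfacet
  facet normal 0.0000 -1.0000 0.0000
    outer loop
      vertex 0.00 0.00 0.00
      vertex 25.78 0.00 0.00
      vertex 25.78 0.00 8.11
    endloop
  endfacet
  facet normal 0.0000 -1.0000 0.0000
    outer loop
      vertex 0.00 0.00 0.00
      vertex 25.78 0.00 8.11
      vertex 0.00 0.00 8.11
    endloop
  endfacet
  facet normal 0.0000 0.3362 0.9418
    outer loop
      vertex 0.00 0.00 8.11
      vertex 25.78 0.00 8.11
      vertex 25.78 22.72 0.00
    endloop
  endfacet
  facet normal 0.0000 0.3362 0.9418
    outer loop
      vertex 0.00 0.00 8.11
      vertex 25.78 22.72 0.00
      vertex 0.00 22.72 0.00
    endloop
  endfacet
  facet normal -1.0000 0.0000 0.0000
    outer loop
      vertex 0.00 0.00 8.11
      vertex 0.00 22.72 0.00
      vertex 0.00 0.00 0.00
    endloop
  endfacet
  facet normal 1.0000 0.0000 0.0000
    outer loop
      vertex 25.78 0.00 0.00
      vertex 25.78 22.72 0.00
      vertex 25.78 0.00 8.11
    endloop
  endfacet
endsolid part

The G0 Z moves step by Δz≈1.16 mm. The G1 loops shrink linearly with z, so the solid tapers from its base footprint up to z≈8.11. Closing with a flat bottom cap and the tapered top and triangulating gives 8 facets — a wedge (ramp): 25.8 × 22.7 mm base, rising to 8.11 mm along the y=0 edge and sloping linearly to z=0 at y=22.7.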